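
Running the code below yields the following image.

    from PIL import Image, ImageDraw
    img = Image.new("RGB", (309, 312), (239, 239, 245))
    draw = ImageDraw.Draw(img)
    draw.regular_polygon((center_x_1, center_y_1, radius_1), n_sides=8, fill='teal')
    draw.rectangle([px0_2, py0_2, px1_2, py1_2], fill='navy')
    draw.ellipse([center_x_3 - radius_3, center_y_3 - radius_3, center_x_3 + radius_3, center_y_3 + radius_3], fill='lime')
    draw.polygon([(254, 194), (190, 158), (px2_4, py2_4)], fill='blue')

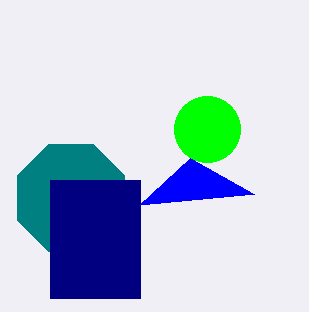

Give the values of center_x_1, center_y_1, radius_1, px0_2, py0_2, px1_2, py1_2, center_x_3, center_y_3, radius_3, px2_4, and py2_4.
center_x_1 = 71
center_y_1 = 198
radius_1 = 58
px0_2 = 50
py0_2 = 180
px1_2 = 140
py1_2 = 298
center_x_3 = 207
center_y_3 = 129
radius_3 = 33
px2_4 = 139
py2_4 = 205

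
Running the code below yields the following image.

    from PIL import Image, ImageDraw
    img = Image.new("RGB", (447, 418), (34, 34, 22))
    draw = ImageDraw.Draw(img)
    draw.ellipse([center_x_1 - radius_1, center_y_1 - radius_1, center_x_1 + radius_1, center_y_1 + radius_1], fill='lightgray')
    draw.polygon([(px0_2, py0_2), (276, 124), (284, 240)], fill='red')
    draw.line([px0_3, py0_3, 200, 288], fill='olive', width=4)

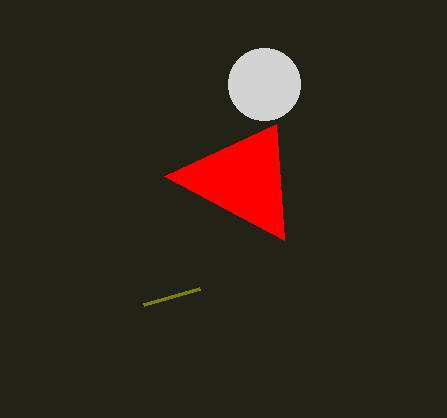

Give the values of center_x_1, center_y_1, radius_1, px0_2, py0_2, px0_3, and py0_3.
center_x_1 = 264, center_y_1 = 84, radius_1 = 36, px0_2 = 164, py0_2 = 176, px0_3 = 144, py0_3 = 304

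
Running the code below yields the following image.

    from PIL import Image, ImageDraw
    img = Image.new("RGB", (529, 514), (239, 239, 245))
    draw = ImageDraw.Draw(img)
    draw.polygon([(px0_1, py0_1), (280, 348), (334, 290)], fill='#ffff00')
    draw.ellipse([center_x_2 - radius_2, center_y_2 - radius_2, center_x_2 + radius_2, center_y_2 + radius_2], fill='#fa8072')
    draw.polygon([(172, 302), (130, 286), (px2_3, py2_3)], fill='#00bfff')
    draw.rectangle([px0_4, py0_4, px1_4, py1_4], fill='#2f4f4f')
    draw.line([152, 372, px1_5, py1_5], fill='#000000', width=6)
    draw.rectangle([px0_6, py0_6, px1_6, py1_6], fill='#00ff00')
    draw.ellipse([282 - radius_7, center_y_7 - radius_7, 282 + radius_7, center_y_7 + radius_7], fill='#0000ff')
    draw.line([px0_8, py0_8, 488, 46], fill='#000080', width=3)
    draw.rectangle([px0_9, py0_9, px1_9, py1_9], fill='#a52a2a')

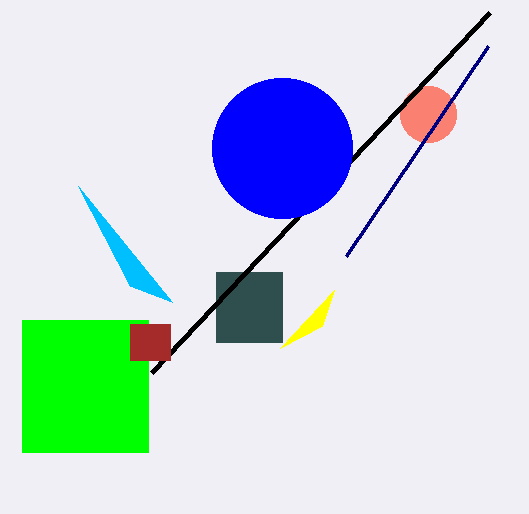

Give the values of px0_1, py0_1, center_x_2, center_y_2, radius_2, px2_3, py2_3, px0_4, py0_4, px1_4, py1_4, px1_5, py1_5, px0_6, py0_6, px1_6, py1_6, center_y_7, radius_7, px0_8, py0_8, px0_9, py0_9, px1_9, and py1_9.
px0_1 = 322, py0_1 = 326, center_x_2 = 428, center_y_2 = 114, radius_2 = 28, px2_3 = 78, py2_3 = 186, px0_4 = 216, py0_4 = 272, px1_4 = 282, py1_4 = 342, px1_5 = 490, py1_5 = 12, px0_6 = 22, py0_6 = 320, px1_6 = 148, py1_6 = 452, center_y_7 = 148, radius_7 = 70, px0_8 = 346, py0_8 = 256, px0_9 = 130, py0_9 = 324, px1_9 = 170, py1_9 = 360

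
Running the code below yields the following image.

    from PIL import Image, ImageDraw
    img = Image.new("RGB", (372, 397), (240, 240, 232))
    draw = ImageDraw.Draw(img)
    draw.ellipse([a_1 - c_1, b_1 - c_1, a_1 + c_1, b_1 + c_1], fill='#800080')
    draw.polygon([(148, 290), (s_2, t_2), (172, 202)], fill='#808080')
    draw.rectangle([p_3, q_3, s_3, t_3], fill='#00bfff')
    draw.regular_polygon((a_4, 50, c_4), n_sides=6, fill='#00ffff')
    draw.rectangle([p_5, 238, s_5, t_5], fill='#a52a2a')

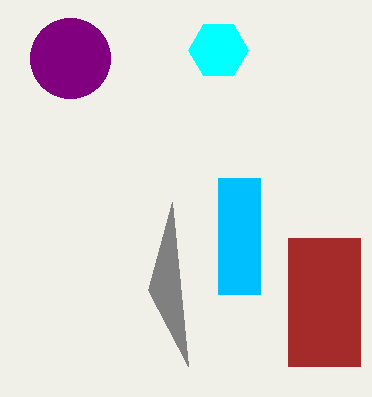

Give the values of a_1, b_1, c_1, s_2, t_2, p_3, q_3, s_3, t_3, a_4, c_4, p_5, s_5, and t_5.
a_1 = 70, b_1 = 58, c_1 = 40, s_2 = 188, t_2 = 366, p_3 = 218, q_3 = 178, s_3 = 260, t_3 = 294, a_4 = 218, c_4 = 30, p_5 = 288, s_5 = 360, t_5 = 366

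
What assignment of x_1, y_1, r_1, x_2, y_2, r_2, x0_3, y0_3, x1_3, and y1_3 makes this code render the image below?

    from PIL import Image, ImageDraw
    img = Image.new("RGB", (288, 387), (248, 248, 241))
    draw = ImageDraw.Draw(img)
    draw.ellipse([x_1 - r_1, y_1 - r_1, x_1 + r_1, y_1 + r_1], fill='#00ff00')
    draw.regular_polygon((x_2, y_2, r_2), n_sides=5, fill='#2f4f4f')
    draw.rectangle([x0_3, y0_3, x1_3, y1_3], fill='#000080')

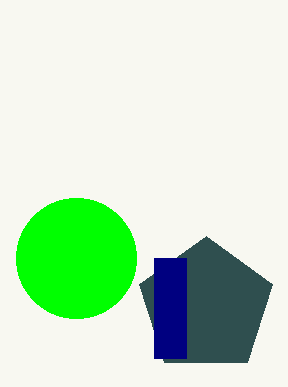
x_1 = 76; y_1 = 258; r_1 = 60; x_2 = 206; y_2 = 306; r_2 = 70; x0_3 = 154; y0_3 = 258; x1_3 = 186; y1_3 = 358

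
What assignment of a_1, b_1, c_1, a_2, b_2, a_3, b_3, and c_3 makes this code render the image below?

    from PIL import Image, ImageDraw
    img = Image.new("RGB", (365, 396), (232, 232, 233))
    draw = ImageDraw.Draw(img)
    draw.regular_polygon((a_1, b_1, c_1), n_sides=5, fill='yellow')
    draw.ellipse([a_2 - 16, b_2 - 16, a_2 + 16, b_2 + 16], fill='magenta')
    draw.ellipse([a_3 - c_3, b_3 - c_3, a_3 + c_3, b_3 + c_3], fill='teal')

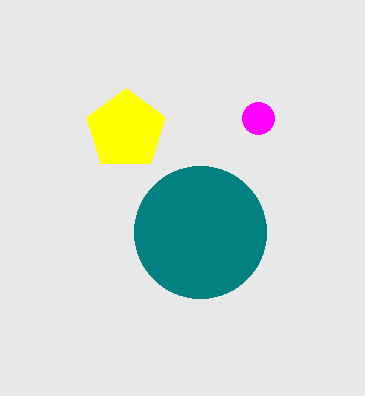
a_1 = 126; b_1 = 130; c_1 = 42; a_2 = 258; b_2 = 118; a_3 = 200; b_3 = 232; c_3 = 66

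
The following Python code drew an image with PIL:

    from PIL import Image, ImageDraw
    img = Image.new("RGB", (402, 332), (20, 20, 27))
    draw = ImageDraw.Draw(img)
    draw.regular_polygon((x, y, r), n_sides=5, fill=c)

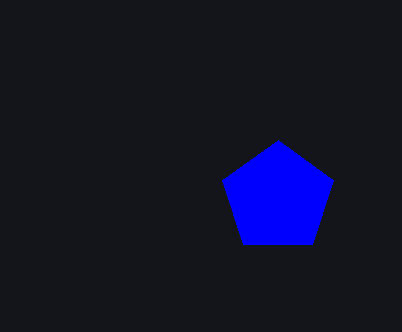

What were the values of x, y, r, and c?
x = 278
y = 198
r = 58
c = 'blue'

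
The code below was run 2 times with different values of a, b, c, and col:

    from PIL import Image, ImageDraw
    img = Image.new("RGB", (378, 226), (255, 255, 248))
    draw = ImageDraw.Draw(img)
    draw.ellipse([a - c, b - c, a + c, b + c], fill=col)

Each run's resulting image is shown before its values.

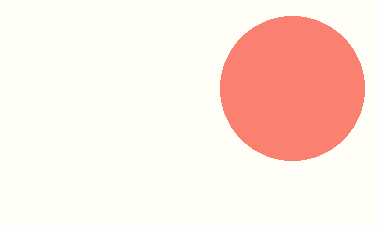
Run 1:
a = 292; b = 88; c = 72; col = 'salmon'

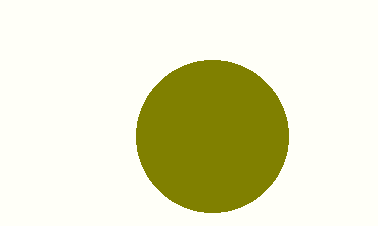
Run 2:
a = 212; b = 136; c = 76; col = 'olive'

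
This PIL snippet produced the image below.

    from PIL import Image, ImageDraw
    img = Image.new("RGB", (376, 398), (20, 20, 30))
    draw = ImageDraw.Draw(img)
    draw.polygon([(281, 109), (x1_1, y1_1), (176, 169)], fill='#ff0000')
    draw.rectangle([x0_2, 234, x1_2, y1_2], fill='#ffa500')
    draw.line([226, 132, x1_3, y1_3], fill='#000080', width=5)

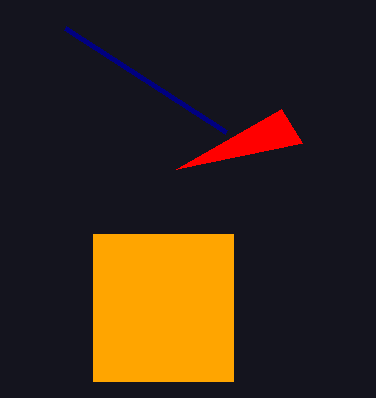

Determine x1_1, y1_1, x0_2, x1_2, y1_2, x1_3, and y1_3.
x1_1 = 302; y1_1 = 143; x0_2 = 93; x1_2 = 233; y1_2 = 381; x1_3 = 65; y1_3 = 28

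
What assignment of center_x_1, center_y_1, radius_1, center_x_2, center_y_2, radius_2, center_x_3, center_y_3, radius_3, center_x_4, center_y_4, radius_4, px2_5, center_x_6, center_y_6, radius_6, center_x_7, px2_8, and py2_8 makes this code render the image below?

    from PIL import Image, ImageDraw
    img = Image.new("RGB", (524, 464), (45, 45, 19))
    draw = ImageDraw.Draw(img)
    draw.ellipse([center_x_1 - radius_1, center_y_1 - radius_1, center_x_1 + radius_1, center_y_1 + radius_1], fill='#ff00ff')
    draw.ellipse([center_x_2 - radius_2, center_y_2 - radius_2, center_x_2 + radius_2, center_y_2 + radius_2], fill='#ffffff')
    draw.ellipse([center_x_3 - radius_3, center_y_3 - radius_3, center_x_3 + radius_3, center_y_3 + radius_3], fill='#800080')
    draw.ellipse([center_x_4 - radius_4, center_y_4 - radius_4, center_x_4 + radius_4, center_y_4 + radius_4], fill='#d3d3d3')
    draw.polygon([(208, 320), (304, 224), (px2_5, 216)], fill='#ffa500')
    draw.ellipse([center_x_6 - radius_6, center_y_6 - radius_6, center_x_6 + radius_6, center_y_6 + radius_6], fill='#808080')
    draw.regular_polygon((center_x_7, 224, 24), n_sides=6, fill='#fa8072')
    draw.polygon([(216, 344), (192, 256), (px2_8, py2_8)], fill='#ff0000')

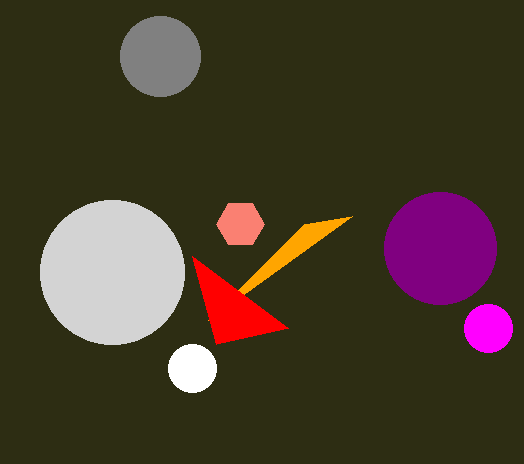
center_x_1 = 488, center_y_1 = 328, radius_1 = 24, center_x_2 = 192, center_y_2 = 368, radius_2 = 24, center_x_3 = 440, center_y_3 = 248, radius_3 = 56, center_x_4 = 112, center_y_4 = 272, radius_4 = 72, px2_5 = 352, center_x_6 = 160, center_y_6 = 56, radius_6 = 40, center_x_7 = 240, px2_8 = 288, py2_8 = 328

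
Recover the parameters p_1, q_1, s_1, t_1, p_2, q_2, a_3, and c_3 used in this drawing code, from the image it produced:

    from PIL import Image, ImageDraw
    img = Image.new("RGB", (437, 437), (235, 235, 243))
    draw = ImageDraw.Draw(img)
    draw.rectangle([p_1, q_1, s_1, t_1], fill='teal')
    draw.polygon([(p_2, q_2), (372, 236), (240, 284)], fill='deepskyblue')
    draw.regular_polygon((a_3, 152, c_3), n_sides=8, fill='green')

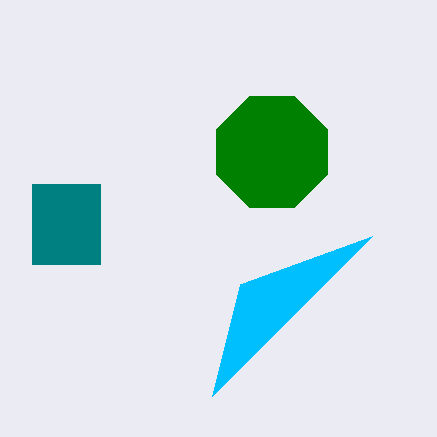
p_1 = 32, q_1 = 184, s_1 = 100, t_1 = 264, p_2 = 212, q_2 = 396, a_3 = 272, c_3 = 60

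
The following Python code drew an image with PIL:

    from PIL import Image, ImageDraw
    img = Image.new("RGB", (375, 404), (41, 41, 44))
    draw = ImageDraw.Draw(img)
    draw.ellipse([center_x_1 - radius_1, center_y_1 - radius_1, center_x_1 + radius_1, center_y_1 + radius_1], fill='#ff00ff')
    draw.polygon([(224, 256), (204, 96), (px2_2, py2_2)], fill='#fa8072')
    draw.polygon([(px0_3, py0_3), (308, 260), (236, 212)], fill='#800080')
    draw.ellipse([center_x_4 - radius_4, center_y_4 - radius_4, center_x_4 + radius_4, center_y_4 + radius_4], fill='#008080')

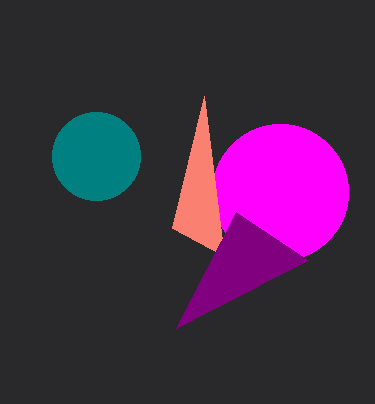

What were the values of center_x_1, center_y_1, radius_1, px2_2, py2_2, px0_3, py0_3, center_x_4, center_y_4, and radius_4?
center_x_1 = 280; center_y_1 = 192; radius_1 = 68; px2_2 = 172; py2_2 = 228; px0_3 = 176; py0_3 = 328; center_x_4 = 96; center_y_4 = 156; radius_4 = 44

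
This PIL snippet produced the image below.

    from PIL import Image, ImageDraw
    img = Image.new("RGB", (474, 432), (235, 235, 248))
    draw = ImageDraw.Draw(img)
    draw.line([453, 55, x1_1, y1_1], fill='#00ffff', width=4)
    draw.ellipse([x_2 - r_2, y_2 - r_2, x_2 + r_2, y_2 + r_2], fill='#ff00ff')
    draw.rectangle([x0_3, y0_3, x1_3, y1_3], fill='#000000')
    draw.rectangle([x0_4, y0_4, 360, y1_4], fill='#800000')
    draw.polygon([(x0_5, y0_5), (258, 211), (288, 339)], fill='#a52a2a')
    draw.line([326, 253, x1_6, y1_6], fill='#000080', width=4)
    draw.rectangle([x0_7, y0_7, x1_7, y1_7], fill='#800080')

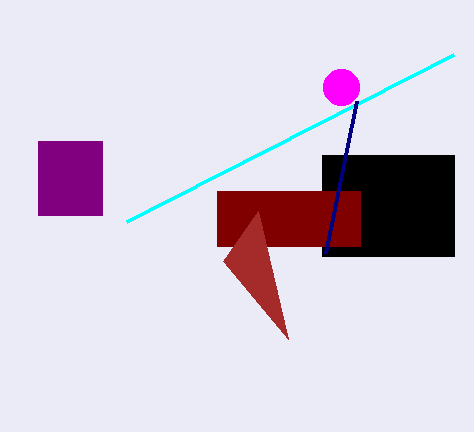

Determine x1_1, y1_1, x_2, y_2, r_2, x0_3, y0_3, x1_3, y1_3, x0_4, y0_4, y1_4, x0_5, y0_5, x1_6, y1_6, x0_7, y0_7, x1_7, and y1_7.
x1_1 = 126; y1_1 = 222; x_2 = 341; y_2 = 87; r_2 = 18; x0_3 = 322; y0_3 = 155; x1_3 = 454; y1_3 = 256; x0_4 = 217; y0_4 = 191; y1_4 = 246; x0_5 = 223; y0_5 = 261; x1_6 = 357; y1_6 = 101; x0_7 = 38; y0_7 = 141; x1_7 = 102; y1_7 = 215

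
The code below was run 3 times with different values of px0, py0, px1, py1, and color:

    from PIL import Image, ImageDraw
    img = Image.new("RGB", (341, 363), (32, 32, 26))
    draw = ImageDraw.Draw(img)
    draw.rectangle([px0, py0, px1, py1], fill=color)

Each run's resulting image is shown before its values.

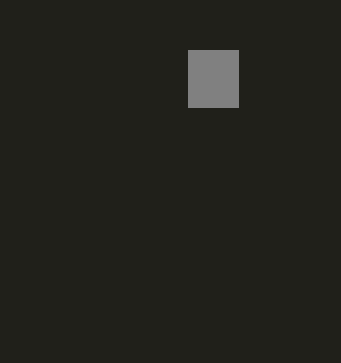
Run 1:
px0 = 188; py0 = 50; px1 = 238; py1 = 107; color = 'gray'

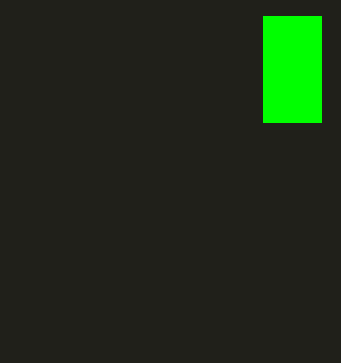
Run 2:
px0 = 263; py0 = 16; px1 = 321; py1 = 122; color = 'lime'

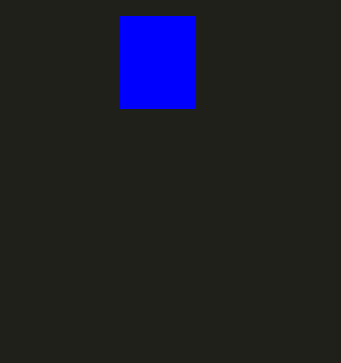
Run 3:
px0 = 120
py0 = 16
px1 = 195
py1 = 108
color = 'blue'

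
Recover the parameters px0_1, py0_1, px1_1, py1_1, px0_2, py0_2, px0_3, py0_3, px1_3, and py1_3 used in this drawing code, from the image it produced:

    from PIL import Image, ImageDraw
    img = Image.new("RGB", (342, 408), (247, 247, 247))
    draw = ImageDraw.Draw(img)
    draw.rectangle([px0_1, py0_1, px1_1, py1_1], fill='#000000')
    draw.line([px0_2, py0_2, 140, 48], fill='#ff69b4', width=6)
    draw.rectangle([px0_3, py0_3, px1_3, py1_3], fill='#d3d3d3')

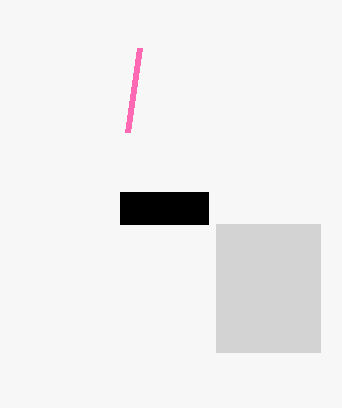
px0_1 = 120; py0_1 = 192; px1_1 = 208; py1_1 = 224; px0_2 = 128; py0_2 = 132; px0_3 = 216; py0_3 = 224; px1_3 = 320; py1_3 = 352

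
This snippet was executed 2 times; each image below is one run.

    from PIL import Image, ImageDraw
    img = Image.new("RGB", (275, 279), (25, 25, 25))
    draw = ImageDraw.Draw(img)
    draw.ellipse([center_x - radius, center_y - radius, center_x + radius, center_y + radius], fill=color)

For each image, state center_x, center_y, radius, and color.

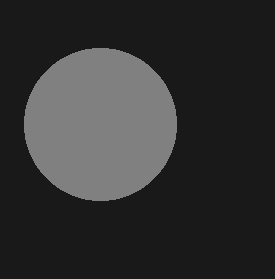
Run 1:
center_x = 100, center_y = 124, radius = 76, color = 'gray'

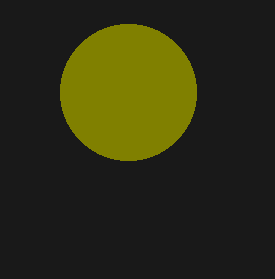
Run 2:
center_x = 128
center_y = 92
radius = 68
color = 'olive'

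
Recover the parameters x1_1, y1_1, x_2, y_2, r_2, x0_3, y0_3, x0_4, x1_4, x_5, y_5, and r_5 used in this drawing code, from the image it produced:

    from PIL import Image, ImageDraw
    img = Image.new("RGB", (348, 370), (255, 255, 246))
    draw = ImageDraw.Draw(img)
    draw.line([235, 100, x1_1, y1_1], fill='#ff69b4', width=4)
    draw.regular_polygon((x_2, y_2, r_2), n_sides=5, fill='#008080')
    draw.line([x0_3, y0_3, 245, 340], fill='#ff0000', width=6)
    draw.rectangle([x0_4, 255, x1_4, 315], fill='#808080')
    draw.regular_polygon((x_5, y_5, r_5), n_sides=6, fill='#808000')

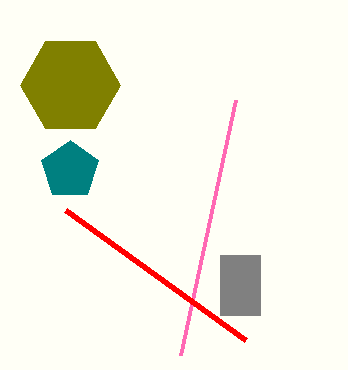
x1_1 = 180, y1_1 = 355, x_2 = 70, y_2 = 170, r_2 = 30, x0_3 = 65, y0_3 = 210, x0_4 = 220, x1_4 = 260, x_5 = 70, y_5 = 85, r_5 = 50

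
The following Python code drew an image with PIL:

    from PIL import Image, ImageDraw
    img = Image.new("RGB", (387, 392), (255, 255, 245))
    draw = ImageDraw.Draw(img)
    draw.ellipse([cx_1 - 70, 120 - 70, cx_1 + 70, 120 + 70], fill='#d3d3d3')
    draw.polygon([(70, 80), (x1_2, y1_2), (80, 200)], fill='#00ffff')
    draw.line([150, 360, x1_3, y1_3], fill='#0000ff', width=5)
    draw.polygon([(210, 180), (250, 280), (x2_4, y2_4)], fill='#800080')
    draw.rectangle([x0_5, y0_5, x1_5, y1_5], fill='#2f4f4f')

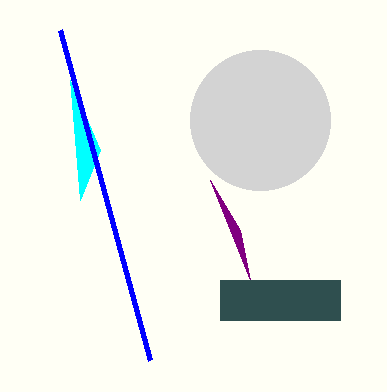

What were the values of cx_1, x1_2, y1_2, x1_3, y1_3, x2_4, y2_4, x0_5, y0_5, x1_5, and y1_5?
cx_1 = 260, x1_2 = 100, y1_2 = 150, x1_3 = 60, y1_3 = 30, x2_4 = 240, y2_4 = 230, x0_5 = 220, y0_5 = 280, x1_5 = 340, y1_5 = 320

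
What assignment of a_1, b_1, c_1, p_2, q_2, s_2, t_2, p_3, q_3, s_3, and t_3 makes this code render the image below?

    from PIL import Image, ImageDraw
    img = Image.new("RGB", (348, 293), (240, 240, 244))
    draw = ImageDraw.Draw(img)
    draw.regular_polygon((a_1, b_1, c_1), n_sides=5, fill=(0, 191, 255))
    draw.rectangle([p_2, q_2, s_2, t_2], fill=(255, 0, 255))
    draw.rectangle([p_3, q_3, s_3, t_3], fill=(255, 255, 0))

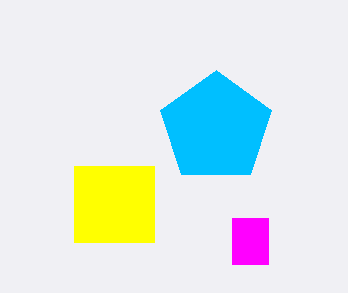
a_1 = 216; b_1 = 128; c_1 = 58; p_2 = 232; q_2 = 218; s_2 = 268; t_2 = 264; p_3 = 74; q_3 = 166; s_3 = 154; t_3 = 242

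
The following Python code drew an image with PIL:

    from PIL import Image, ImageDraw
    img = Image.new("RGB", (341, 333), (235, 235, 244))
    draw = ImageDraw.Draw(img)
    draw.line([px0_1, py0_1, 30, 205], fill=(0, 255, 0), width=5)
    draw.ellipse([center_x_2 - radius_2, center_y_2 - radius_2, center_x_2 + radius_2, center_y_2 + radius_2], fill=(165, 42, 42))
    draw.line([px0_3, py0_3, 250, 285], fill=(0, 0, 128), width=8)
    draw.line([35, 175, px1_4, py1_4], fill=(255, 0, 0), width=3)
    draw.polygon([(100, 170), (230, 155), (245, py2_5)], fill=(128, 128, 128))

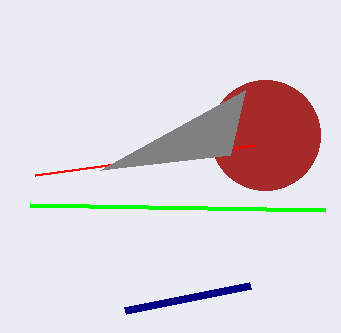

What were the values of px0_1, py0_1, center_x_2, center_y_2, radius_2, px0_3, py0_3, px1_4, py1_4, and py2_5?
px0_1 = 325; py0_1 = 210; center_x_2 = 265; center_y_2 = 135; radius_2 = 55; px0_3 = 125; py0_3 = 310; px1_4 = 255; py1_4 = 145; py2_5 = 90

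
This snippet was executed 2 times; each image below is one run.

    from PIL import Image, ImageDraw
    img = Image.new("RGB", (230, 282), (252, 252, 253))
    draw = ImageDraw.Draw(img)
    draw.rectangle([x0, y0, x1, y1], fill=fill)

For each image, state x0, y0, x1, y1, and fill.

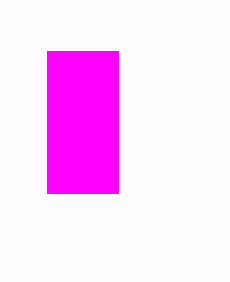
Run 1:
x0 = 47; y0 = 51; x1 = 118; y1 = 193; fill = 'magenta'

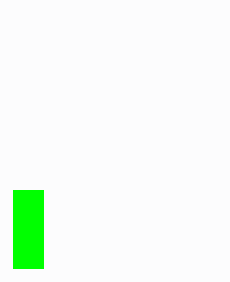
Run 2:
x0 = 13, y0 = 190, x1 = 43, y1 = 268, fill = 'lime'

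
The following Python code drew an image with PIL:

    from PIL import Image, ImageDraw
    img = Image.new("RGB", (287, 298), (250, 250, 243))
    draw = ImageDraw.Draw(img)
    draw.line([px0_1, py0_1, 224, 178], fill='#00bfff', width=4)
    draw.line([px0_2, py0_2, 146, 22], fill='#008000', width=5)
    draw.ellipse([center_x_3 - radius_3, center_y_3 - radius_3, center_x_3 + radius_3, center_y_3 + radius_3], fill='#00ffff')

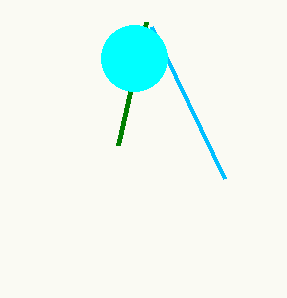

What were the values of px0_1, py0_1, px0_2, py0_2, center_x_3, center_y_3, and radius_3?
px0_1 = 151
py0_1 = 26
px0_2 = 118
py0_2 = 145
center_x_3 = 134
center_y_3 = 58
radius_3 = 33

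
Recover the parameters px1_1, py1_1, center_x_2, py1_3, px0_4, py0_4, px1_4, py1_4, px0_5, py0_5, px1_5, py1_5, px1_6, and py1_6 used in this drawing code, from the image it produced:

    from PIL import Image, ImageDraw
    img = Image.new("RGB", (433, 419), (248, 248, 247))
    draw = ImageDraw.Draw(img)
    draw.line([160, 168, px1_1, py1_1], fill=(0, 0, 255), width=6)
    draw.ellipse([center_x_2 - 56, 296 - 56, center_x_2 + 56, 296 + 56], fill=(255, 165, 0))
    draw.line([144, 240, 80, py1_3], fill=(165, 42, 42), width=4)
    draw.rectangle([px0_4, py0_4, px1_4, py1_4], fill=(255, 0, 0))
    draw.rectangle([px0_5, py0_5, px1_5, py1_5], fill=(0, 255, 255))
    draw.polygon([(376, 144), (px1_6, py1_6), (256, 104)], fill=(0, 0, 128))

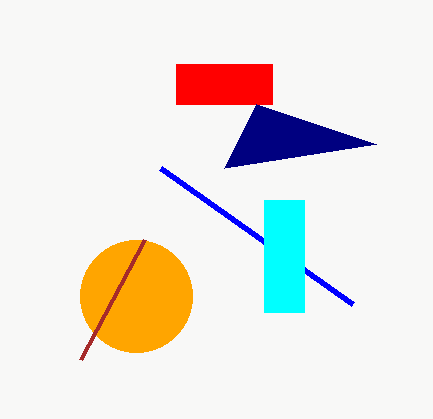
px1_1 = 352
py1_1 = 304
center_x_2 = 136
py1_3 = 360
px0_4 = 176
py0_4 = 64
px1_4 = 272
py1_4 = 104
px0_5 = 264
py0_5 = 200
px1_5 = 304
py1_5 = 312
px1_6 = 224
py1_6 = 168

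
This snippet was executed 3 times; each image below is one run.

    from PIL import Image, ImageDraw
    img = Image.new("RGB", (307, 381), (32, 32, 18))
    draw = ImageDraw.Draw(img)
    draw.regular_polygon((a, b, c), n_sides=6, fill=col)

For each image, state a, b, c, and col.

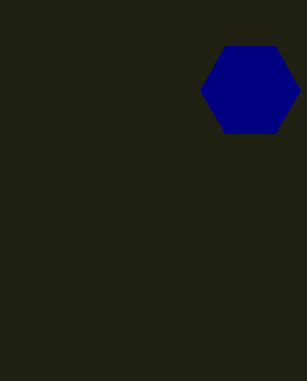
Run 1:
a = 250; b = 90; c = 50; col = 'navy'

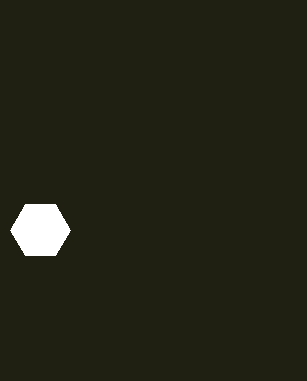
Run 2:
a = 40, b = 230, c = 30, col = 'white'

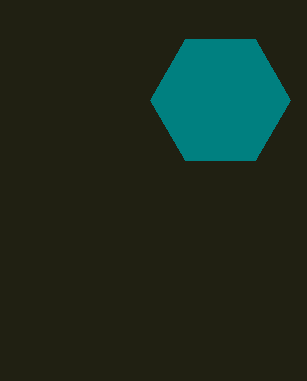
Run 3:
a = 220, b = 100, c = 70, col = 'teal'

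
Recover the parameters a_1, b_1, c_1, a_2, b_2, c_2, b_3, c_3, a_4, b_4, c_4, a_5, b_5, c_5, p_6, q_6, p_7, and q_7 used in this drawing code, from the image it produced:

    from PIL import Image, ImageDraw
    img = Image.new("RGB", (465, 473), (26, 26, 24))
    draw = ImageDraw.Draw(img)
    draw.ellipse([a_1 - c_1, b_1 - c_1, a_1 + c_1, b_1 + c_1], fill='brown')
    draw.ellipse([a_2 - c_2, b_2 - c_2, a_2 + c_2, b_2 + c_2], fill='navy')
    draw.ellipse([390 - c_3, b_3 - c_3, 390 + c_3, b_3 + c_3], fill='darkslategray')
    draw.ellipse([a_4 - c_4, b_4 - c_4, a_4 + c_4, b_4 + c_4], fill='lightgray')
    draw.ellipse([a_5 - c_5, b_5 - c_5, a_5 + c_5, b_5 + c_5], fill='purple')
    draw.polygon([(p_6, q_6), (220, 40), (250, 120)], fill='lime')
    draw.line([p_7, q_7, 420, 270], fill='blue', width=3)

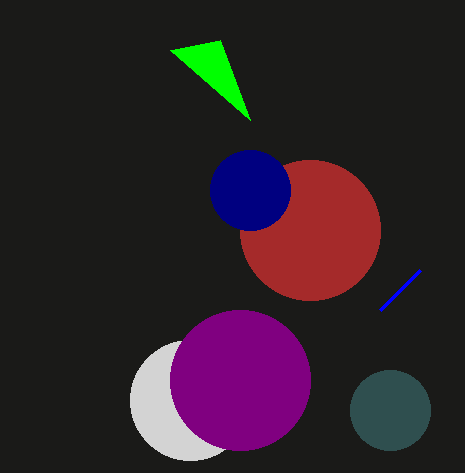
a_1 = 310; b_1 = 230; c_1 = 70; a_2 = 250; b_2 = 190; c_2 = 40; b_3 = 410; c_3 = 40; a_4 = 190; b_4 = 400; c_4 = 60; a_5 = 240; b_5 = 380; c_5 = 70; p_6 = 170; q_6 = 50; p_7 = 380; q_7 = 310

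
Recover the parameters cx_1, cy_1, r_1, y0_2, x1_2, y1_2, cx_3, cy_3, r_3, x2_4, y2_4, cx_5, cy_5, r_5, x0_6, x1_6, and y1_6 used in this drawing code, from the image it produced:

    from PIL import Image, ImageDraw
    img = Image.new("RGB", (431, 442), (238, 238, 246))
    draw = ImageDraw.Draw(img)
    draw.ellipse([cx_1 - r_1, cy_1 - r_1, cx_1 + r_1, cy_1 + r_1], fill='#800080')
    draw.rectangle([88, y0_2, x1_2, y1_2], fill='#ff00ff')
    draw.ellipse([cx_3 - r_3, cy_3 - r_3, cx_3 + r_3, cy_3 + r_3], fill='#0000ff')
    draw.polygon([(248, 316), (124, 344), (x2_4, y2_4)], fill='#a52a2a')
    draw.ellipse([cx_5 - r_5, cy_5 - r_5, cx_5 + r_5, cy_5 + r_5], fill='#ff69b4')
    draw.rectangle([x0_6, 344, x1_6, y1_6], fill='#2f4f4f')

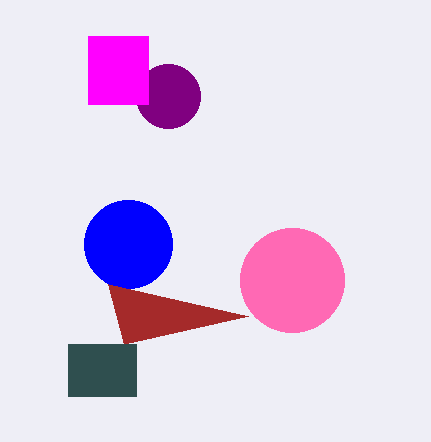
cx_1 = 168, cy_1 = 96, r_1 = 32, y0_2 = 36, x1_2 = 148, y1_2 = 104, cx_3 = 128, cy_3 = 244, r_3 = 44, x2_4 = 108, y2_4 = 284, cx_5 = 292, cy_5 = 280, r_5 = 52, x0_6 = 68, x1_6 = 136, y1_6 = 396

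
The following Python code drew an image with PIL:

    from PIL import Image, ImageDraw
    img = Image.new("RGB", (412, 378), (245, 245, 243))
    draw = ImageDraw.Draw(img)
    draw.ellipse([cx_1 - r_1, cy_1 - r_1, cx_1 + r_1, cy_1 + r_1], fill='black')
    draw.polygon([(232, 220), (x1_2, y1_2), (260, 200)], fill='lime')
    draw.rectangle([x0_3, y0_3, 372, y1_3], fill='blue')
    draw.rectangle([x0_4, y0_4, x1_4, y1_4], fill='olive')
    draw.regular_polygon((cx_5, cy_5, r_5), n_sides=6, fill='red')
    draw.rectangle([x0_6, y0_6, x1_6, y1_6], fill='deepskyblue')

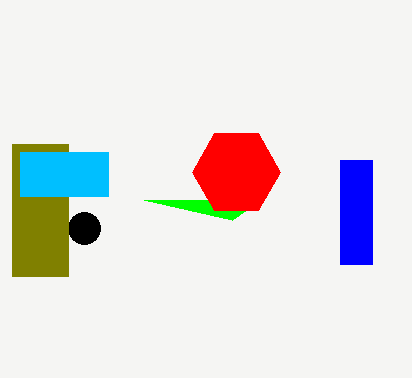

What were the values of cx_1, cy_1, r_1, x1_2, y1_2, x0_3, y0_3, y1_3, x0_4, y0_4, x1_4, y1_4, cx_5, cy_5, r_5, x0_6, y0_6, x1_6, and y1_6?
cx_1 = 84
cy_1 = 228
r_1 = 16
x1_2 = 144
y1_2 = 200
x0_3 = 340
y0_3 = 160
y1_3 = 264
x0_4 = 12
y0_4 = 144
x1_4 = 68
y1_4 = 276
cx_5 = 236
cy_5 = 172
r_5 = 44
x0_6 = 20
y0_6 = 152
x1_6 = 108
y1_6 = 196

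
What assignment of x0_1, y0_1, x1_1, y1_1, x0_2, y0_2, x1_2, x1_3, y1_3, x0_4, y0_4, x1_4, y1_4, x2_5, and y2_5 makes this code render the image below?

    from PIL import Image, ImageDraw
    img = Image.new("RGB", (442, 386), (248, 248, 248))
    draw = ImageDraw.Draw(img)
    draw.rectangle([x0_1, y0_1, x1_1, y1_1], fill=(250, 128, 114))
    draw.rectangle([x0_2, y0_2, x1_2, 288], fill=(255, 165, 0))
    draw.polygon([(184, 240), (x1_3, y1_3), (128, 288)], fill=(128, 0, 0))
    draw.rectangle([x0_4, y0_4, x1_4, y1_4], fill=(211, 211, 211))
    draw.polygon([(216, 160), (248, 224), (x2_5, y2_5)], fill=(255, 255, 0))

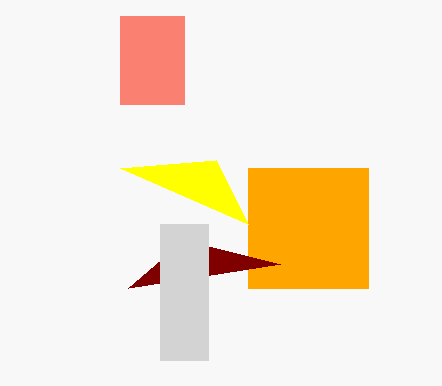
x0_1 = 120
y0_1 = 16
x1_1 = 184
y1_1 = 104
x0_2 = 248
y0_2 = 168
x1_2 = 368
x1_3 = 280
y1_3 = 264
x0_4 = 160
y0_4 = 224
x1_4 = 208
y1_4 = 360
x2_5 = 120
y2_5 = 168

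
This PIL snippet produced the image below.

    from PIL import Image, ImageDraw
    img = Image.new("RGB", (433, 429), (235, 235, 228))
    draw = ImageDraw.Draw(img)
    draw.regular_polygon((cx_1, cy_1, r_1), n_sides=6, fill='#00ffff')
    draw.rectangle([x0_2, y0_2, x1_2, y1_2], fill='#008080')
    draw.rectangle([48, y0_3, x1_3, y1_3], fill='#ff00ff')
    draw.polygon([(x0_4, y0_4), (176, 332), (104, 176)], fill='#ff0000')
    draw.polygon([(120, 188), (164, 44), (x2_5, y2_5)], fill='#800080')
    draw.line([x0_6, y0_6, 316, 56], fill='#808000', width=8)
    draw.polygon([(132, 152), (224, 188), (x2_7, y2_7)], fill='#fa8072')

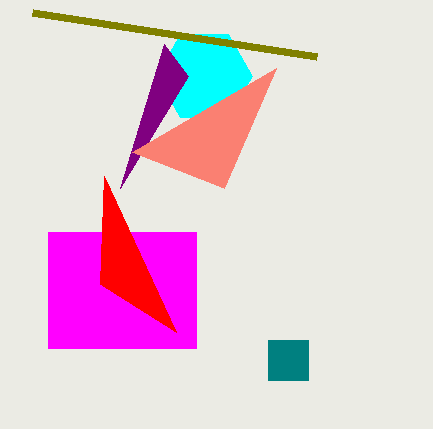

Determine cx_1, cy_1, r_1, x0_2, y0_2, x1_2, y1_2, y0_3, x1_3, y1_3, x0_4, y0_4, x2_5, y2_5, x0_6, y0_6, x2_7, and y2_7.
cx_1 = 204; cy_1 = 76; r_1 = 48; x0_2 = 268; y0_2 = 340; x1_2 = 308; y1_2 = 380; y0_3 = 232; x1_3 = 196; y1_3 = 348; x0_4 = 100; y0_4 = 284; x2_5 = 188; y2_5 = 76; x0_6 = 32; y0_6 = 12; x2_7 = 276; y2_7 = 68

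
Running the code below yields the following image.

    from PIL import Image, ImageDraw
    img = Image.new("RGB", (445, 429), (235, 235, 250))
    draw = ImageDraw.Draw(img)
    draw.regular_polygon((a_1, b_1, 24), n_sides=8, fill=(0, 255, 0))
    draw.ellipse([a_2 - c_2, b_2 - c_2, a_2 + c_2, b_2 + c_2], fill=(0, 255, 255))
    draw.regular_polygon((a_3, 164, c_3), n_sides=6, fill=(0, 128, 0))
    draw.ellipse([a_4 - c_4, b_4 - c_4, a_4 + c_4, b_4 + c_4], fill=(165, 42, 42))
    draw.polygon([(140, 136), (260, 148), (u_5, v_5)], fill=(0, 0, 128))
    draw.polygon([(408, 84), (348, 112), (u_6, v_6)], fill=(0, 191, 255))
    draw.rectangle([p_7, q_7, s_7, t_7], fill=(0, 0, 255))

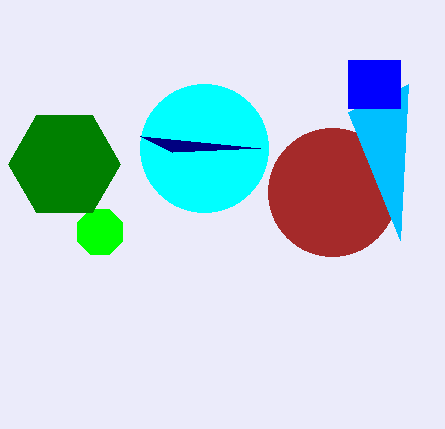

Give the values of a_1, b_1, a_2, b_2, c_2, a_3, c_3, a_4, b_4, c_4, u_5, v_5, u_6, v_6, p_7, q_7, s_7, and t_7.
a_1 = 100
b_1 = 232
a_2 = 204
b_2 = 148
c_2 = 64
a_3 = 64
c_3 = 56
a_4 = 332
b_4 = 192
c_4 = 64
u_5 = 172
v_5 = 152
u_6 = 400
v_6 = 240
p_7 = 348
q_7 = 60
s_7 = 400
t_7 = 108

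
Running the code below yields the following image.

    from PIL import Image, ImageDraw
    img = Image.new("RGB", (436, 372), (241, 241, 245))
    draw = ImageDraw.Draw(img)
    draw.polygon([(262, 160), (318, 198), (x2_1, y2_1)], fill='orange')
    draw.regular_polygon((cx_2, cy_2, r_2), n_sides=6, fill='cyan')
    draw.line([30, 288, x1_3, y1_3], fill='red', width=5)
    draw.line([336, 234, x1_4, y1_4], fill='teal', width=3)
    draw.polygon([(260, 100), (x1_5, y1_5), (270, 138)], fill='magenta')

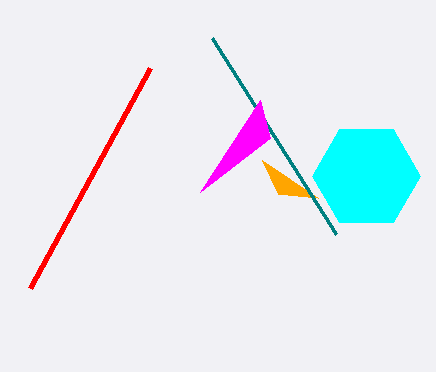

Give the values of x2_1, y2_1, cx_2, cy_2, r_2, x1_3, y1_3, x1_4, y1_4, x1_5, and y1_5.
x2_1 = 278
y2_1 = 194
cx_2 = 366
cy_2 = 176
r_2 = 54
x1_3 = 150
y1_3 = 68
x1_4 = 212
y1_4 = 38
x1_5 = 200
y1_5 = 192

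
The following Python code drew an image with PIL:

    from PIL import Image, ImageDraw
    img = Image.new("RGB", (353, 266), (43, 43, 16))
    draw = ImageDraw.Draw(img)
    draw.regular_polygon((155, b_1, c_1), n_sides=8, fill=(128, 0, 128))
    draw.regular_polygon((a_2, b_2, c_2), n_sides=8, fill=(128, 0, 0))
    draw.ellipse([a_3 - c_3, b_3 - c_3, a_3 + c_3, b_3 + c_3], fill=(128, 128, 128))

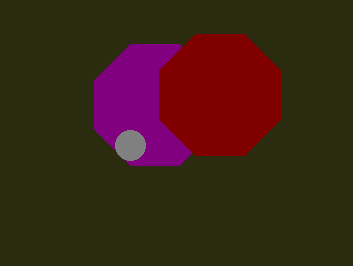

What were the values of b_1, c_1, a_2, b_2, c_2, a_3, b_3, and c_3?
b_1 = 105
c_1 = 65
a_2 = 220
b_2 = 95
c_2 = 65
a_3 = 130
b_3 = 145
c_3 = 15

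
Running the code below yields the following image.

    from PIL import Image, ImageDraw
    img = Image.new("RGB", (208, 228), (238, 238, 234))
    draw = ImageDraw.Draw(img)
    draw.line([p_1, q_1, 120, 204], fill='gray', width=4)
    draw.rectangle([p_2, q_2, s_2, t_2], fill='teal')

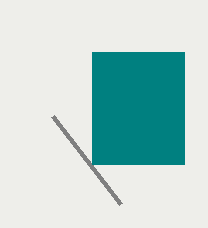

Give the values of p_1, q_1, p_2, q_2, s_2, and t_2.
p_1 = 52; q_1 = 116; p_2 = 92; q_2 = 52; s_2 = 184; t_2 = 164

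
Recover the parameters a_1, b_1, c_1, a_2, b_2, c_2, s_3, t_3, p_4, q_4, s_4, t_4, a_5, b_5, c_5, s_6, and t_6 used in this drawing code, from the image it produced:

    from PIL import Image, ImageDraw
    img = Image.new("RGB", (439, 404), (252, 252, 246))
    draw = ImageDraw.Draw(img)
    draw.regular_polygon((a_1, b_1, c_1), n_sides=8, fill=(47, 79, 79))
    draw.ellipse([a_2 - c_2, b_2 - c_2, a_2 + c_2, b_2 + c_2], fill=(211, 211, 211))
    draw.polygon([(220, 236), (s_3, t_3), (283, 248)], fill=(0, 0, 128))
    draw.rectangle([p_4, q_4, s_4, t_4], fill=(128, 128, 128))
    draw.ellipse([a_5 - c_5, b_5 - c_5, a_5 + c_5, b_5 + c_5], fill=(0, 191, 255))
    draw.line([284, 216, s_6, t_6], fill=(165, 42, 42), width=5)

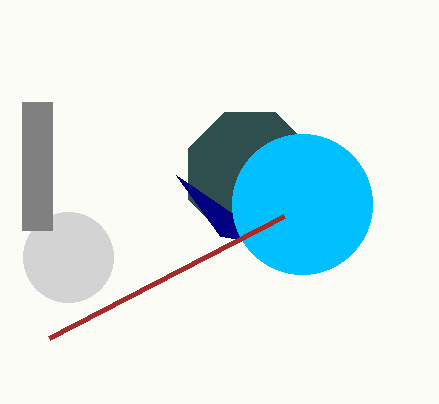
a_1 = 250; b_1 = 174; c_1 = 67; a_2 = 68; b_2 = 257; c_2 = 45; s_3 = 176; t_3 = 175; p_4 = 22; q_4 = 102; s_4 = 52; t_4 = 230; a_5 = 302; b_5 = 204; c_5 = 70; s_6 = 49; t_6 = 338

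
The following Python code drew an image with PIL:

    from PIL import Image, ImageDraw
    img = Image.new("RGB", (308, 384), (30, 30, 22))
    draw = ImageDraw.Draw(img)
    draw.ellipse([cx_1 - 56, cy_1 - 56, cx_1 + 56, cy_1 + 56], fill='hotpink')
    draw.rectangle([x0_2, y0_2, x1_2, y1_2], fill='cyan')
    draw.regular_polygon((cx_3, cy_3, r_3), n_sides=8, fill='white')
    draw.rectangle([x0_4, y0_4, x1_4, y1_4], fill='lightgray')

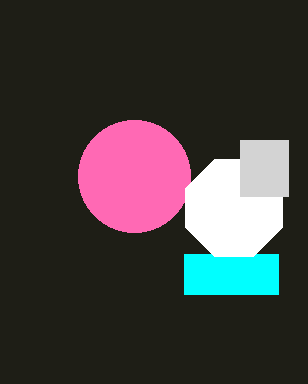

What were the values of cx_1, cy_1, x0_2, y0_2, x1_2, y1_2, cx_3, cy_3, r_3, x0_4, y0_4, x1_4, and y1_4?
cx_1 = 134
cy_1 = 176
x0_2 = 184
y0_2 = 254
x1_2 = 278
y1_2 = 294
cx_3 = 234
cy_3 = 208
r_3 = 52
x0_4 = 240
y0_4 = 140
x1_4 = 288
y1_4 = 196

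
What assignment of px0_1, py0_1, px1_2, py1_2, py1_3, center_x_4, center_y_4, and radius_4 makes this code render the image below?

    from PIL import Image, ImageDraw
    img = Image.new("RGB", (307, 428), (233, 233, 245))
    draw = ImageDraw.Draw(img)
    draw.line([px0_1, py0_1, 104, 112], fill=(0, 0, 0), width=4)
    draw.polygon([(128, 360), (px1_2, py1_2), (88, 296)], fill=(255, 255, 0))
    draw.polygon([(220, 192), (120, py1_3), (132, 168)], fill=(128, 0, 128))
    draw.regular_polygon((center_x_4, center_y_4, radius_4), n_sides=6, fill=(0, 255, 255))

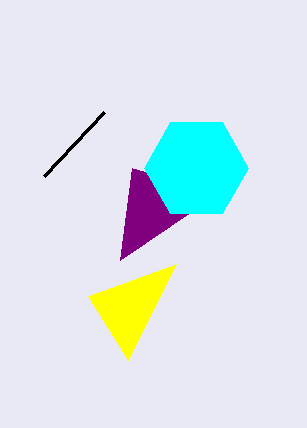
px0_1 = 44; py0_1 = 176; px1_2 = 176; py1_2 = 264; py1_3 = 260; center_x_4 = 196; center_y_4 = 168; radius_4 = 52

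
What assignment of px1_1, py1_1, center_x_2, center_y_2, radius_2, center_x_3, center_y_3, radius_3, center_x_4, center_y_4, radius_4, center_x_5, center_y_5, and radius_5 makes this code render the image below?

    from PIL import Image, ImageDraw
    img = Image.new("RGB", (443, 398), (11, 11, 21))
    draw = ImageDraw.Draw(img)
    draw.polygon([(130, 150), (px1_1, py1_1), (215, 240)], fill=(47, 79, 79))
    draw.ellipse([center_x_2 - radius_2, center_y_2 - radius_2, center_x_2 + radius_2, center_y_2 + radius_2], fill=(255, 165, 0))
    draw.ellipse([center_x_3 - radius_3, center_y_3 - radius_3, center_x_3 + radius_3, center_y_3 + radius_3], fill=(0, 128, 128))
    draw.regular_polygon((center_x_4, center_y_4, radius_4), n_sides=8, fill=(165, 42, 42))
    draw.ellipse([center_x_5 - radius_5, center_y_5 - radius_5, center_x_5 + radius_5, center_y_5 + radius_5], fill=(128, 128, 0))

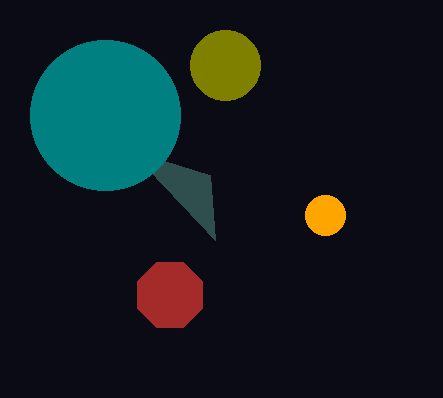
px1_1 = 210
py1_1 = 175
center_x_2 = 325
center_y_2 = 215
radius_2 = 20
center_x_3 = 105
center_y_3 = 115
radius_3 = 75
center_x_4 = 170
center_y_4 = 295
radius_4 = 35
center_x_5 = 225
center_y_5 = 65
radius_5 = 35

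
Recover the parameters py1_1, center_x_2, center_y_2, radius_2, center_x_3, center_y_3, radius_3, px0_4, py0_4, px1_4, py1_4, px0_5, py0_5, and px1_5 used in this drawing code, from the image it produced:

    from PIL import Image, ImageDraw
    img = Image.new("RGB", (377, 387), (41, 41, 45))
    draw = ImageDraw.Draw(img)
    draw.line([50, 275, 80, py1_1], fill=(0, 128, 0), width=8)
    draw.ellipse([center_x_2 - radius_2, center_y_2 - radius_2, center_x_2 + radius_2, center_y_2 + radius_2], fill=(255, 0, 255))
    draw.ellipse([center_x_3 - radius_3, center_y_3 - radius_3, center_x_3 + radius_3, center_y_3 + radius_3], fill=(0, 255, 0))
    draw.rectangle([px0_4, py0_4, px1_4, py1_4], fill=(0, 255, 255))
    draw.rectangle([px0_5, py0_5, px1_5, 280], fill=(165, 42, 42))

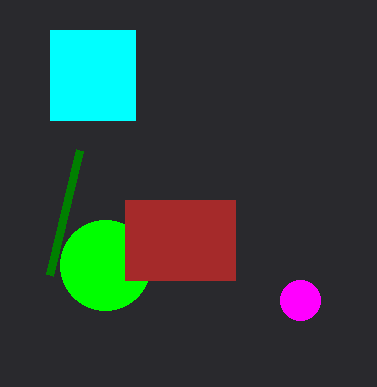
py1_1 = 150, center_x_2 = 300, center_y_2 = 300, radius_2 = 20, center_x_3 = 105, center_y_3 = 265, radius_3 = 45, px0_4 = 50, py0_4 = 30, px1_4 = 135, py1_4 = 120, px0_5 = 125, py0_5 = 200, px1_5 = 235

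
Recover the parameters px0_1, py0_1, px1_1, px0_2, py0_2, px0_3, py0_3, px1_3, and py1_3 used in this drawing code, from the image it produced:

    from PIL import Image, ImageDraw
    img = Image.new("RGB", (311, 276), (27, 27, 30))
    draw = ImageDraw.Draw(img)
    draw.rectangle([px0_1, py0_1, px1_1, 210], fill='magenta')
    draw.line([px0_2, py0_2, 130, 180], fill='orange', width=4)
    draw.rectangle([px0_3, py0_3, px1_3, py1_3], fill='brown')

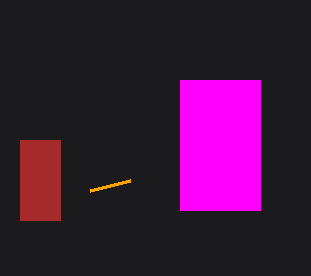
px0_1 = 180, py0_1 = 80, px1_1 = 260, px0_2 = 90, py0_2 = 190, px0_3 = 20, py0_3 = 140, px1_3 = 60, py1_3 = 220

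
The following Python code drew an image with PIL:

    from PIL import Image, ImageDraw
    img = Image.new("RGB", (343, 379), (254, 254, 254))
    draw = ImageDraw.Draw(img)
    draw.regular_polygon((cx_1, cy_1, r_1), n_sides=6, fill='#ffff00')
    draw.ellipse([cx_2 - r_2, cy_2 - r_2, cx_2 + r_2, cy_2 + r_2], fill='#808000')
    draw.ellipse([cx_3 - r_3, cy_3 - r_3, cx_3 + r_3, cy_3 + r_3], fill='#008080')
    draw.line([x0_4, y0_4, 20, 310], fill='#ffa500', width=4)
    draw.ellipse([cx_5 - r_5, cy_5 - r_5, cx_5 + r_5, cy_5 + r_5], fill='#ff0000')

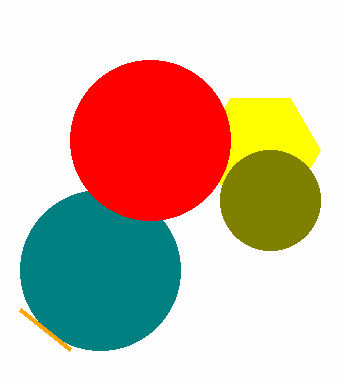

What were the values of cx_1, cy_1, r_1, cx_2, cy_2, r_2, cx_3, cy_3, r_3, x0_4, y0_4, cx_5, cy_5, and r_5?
cx_1 = 260, cy_1 = 150, r_1 = 60, cx_2 = 270, cy_2 = 200, r_2 = 50, cx_3 = 100, cy_3 = 270, r_3 = 80, x0_4 = 70, y0_4 = 350, cx_5 = 150, cy_5 = 140, r_5 = 80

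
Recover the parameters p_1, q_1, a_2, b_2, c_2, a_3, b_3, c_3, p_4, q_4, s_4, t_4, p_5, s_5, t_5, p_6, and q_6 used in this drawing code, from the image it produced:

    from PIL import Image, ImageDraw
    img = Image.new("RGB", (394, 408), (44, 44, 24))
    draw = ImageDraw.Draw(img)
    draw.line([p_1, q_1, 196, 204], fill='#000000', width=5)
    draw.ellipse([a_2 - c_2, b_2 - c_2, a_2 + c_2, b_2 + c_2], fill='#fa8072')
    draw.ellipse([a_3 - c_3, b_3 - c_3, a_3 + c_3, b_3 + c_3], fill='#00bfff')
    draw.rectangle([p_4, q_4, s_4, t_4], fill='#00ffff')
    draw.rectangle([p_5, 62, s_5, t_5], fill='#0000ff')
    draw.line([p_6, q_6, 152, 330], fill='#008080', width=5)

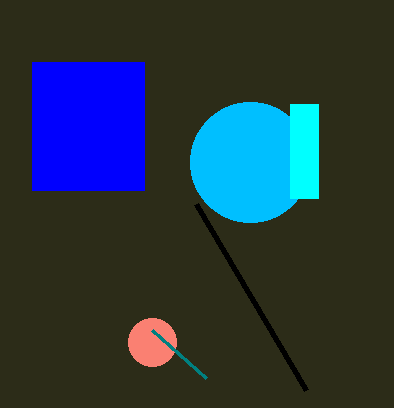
p_1 = 306; q_1 = 390; a_2 = 152; b_2 = 342; c_2 = 24; a_3 = 250; b_3 = 162; c_3 = 60; p_4 = 290; q_4 = 104; s_4 = 318; t_4 = 198; p_5 = 32; s_5 = 144; t_5 = 190; p_6 = 206; q_6 = 378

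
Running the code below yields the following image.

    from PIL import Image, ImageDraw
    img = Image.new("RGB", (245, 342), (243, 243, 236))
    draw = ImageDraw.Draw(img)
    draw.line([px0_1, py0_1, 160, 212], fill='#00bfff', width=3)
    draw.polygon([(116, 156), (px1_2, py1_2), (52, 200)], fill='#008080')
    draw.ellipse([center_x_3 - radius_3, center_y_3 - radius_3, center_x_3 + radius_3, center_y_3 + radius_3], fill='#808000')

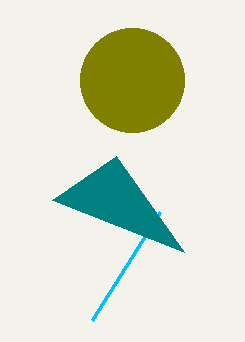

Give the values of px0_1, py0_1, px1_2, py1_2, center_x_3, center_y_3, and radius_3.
px0_1 = 92; py0_1 = 320; px1_2 = 184; py1_2 = 252; center_x_3 = 132; center_y_3 = 80; radius_3 = 52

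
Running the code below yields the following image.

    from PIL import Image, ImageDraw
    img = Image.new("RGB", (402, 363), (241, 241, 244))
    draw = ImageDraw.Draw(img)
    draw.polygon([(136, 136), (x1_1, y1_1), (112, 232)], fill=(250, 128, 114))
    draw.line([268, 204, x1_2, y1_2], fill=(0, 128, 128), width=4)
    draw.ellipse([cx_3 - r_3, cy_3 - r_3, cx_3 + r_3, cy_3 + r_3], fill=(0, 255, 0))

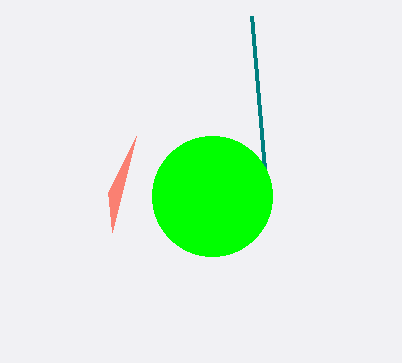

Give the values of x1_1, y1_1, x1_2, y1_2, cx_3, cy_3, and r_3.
x1_1 = 108
y1_1 = 192
x1_2 = 252
y1_2 = 16
cx_3 = 212
cy_3 = 196
r_3 = 60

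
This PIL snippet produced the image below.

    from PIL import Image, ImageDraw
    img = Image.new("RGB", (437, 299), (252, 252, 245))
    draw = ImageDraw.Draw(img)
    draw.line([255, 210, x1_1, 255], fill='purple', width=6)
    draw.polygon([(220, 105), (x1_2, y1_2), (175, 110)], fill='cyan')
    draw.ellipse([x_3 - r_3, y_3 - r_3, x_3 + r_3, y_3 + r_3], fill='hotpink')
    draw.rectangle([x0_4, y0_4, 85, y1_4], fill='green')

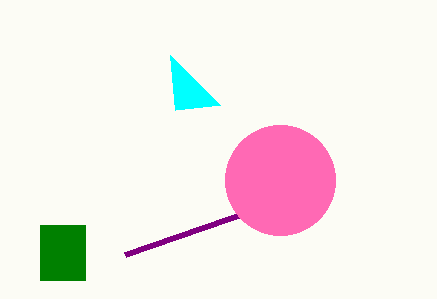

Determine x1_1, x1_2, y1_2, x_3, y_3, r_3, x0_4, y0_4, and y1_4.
x1_1 = 125, x1_2 = 170, y1_2 = 55, x_3 = 280, y_3 = 180, r_3 = 55, x0_4 = 40, y0_4 = 225, y1_4 = 280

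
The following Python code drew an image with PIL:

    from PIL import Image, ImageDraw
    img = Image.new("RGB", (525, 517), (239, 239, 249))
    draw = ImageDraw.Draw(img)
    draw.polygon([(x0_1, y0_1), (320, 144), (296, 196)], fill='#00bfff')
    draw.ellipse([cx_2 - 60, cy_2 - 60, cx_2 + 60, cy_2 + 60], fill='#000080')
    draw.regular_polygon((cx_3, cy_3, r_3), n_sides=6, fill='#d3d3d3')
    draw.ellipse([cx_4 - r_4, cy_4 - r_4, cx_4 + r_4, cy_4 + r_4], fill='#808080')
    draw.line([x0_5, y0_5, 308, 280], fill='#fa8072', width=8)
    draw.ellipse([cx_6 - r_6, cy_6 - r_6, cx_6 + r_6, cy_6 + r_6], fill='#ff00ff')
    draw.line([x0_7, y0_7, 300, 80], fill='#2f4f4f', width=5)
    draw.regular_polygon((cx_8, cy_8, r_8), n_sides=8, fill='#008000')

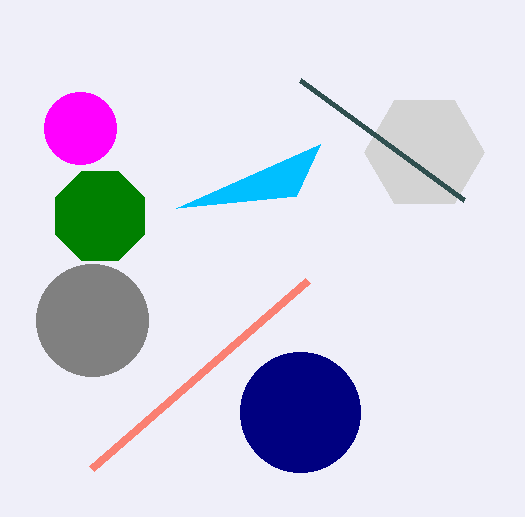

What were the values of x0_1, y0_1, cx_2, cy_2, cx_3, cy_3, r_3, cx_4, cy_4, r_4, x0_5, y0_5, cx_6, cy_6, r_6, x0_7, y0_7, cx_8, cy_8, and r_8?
x0_1 = 176, y0_1 = 208, cx_2 = 300, cy_2 = 412, cx_3 = 424, cy_3 = 152, r_3 = 60, cx_4 = 92, cy_4 = 320, r_4 = 56, x0_5 = 92, y0_5 = 468, cx_6 = 80, cy_6 = 128, r_6 = 36, x0_7 = 464, y0_7 = 200, cx_8 = 100, cy_8 = 216, r_8 = 48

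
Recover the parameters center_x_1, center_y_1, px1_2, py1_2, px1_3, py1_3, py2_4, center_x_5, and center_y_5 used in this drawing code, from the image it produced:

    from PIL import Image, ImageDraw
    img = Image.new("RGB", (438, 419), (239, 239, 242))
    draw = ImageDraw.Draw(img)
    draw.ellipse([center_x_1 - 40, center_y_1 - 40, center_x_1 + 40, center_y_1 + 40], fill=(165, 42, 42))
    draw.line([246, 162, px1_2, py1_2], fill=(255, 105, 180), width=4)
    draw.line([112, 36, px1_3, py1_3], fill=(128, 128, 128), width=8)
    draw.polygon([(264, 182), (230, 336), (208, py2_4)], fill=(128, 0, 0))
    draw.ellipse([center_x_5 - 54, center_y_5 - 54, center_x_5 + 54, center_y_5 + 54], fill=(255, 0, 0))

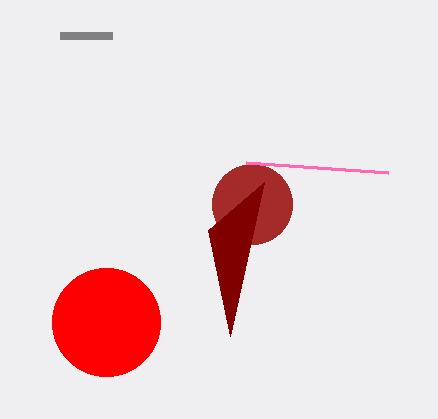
center_x_1 = 252; center_y_1 = 204; px1_2 = 388; py1_2 = 172; px1_3 = 60; py1_3 = 36; py2_4 = 230; center_x_5 = 106; center_y_5 = 322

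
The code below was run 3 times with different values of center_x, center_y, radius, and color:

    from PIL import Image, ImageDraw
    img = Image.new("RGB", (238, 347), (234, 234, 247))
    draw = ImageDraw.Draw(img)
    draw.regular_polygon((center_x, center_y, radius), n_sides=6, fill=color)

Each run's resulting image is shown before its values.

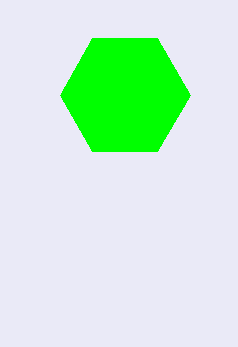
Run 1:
center_x = 125; center_y = 95; radius = 65; color = 'lime'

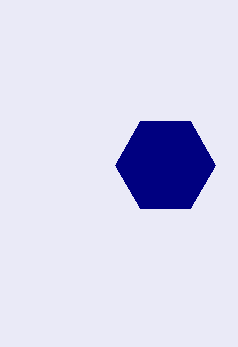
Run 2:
center_x = 165; center_y = 165; radius = 50; color = 'navy'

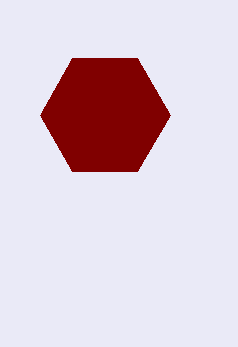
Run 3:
center_x = 105
center_y = 115
radius = 65
color = 'maroon'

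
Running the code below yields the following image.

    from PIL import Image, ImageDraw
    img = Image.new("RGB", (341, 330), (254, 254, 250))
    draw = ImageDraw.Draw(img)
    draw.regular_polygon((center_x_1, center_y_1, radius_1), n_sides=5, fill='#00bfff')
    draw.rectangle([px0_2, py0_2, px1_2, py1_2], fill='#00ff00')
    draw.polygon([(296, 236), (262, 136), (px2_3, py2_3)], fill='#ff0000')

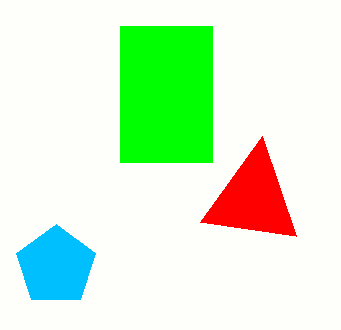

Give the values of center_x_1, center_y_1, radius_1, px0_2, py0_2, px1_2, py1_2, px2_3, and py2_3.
center_x_1 = 56
center_y_1 = 266
radius_1 = 42
px0_2 = 120
py0_2 = 26
px1_2 = 212
py1_2 = 162
px2_3 = 200
py2_3 = 222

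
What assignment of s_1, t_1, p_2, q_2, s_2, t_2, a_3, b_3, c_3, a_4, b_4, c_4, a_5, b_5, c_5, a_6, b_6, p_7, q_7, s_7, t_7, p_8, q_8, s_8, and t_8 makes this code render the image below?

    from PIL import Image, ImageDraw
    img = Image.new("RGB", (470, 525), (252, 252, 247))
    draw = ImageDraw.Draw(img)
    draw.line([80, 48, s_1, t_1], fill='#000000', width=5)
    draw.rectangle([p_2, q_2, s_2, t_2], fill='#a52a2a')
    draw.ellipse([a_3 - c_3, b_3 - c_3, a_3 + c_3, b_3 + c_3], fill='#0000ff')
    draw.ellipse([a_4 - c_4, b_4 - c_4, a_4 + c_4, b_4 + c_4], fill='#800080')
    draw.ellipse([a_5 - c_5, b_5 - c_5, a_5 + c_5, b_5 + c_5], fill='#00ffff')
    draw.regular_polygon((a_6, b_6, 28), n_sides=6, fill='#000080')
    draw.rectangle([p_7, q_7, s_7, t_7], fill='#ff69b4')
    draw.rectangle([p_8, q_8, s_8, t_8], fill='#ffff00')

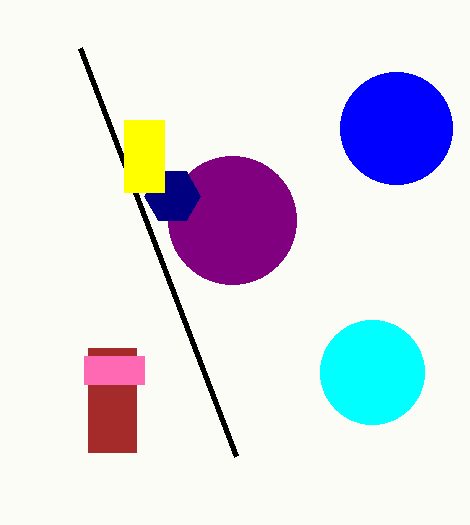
s_1 = 236, t_1 = 456, p_2 = 88, q_2 = 348, s_2 = 136, t_2 = 452, a_3 = 396, b_3 = 128, c_3 = 56, a_4 = 232, b_4 = 220, c_4 = 64, a_5 = 372, b_5 = 372, c_5 = 52, a_6 = 172, b_6 = 196, p_7 = 84, q_7 = 356, s_7 = 144, t_7 = 384, p_8 = 124, q_8 = 120, s_8 = 164, t_8 = 192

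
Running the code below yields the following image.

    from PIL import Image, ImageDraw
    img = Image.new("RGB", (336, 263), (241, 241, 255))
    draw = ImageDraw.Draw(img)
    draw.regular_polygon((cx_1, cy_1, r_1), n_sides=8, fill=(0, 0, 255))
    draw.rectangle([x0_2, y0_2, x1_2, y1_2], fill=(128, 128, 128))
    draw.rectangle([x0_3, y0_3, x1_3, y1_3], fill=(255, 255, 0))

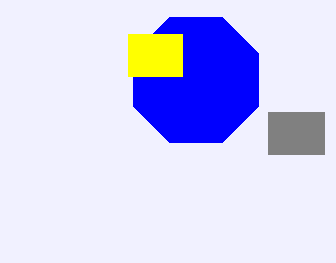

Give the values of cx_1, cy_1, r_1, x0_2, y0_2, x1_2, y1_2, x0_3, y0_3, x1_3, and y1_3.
cx_1 = 196, cy_1 = 80, r_1 = 68, x0_2 = 268, y0_2 = 112, x1_2 = 324, y1_2 = 154, x0_3 = 128, y0_3 = 34, x1_3 = 182, y1_3 = 76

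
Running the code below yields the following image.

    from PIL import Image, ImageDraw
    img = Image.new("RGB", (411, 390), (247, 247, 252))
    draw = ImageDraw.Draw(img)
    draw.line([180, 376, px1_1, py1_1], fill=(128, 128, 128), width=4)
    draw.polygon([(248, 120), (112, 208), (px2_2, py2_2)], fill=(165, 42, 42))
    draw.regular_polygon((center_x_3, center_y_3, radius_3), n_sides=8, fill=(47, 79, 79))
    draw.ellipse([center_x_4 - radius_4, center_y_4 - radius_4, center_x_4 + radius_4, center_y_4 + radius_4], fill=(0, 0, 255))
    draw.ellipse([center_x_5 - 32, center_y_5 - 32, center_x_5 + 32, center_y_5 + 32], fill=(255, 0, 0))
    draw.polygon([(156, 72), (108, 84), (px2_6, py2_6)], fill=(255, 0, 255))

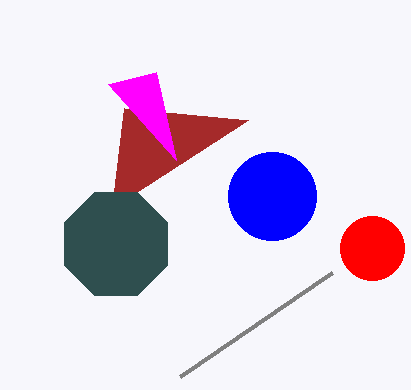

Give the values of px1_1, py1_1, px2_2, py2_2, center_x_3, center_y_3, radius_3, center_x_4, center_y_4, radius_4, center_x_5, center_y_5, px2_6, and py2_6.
px1_1 = 332; py1_1 = 272; px2_2 = 124; py2_2 = 108; center_x_3 = 116; center_y_3 = 244; radius_3 = 56; center_x_4 = 272; center_y_4 = 196; radius_4 = 44; center_x_5 = 372; center_y_5 = 248; px2_6 = 176; py2_6 = 160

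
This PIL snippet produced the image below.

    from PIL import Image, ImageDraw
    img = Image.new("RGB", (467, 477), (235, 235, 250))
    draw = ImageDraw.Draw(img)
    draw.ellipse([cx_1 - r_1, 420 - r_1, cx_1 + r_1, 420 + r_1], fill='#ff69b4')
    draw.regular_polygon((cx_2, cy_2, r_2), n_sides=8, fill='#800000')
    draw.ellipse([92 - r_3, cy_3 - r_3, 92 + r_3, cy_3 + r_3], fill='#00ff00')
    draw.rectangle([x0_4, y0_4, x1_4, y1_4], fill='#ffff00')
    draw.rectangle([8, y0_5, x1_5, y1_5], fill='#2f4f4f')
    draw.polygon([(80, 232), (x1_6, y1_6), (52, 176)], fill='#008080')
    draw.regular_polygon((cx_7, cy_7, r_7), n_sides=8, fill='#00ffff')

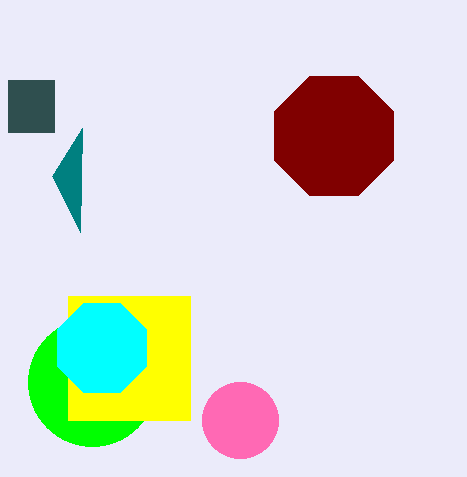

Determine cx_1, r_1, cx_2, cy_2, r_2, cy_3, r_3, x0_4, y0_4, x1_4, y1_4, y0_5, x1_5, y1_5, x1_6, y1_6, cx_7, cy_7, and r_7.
cx_1 = 240, r_1 = 38, cx_2 = 334, cy_2 = 136, r_2 = 64, cy_3 = 382, r_3 = 64, x0_4 = 68, y0_4 = 296, x1_4 = 190, y1_4 = 420, y0_5 = 80, x1_5 = 54, y1_5 = 132, x1_6 = 82, y1_6 = 128, cx_7 = 102, cy_7 = 348, r_7 = 48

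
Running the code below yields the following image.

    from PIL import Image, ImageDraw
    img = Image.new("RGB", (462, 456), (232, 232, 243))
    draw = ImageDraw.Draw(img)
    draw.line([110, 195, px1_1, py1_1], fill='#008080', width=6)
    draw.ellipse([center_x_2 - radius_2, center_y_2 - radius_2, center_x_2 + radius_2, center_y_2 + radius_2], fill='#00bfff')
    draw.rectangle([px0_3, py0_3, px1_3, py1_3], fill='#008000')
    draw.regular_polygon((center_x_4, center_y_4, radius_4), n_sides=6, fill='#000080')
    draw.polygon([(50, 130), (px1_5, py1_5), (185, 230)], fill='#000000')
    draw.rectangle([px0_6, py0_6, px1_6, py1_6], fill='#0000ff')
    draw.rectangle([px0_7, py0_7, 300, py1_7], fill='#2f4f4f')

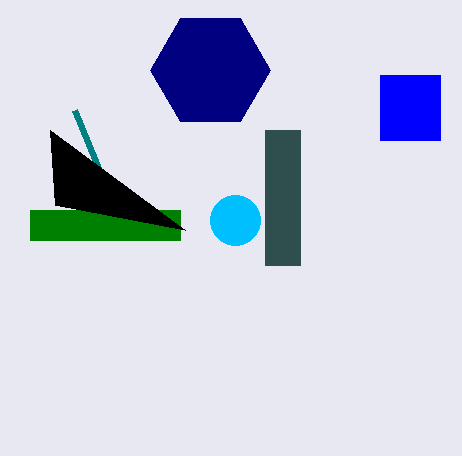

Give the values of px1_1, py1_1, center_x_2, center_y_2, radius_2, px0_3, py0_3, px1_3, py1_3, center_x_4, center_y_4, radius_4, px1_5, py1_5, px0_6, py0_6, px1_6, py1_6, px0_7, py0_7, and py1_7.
px1_1 = 75
py1_1 = 110
center_x_2 = 235
center_y_2 = 220
radius_2 = 25
px0_3 = 30
py0_3 = 210
px1_3 = 180
py1_3 = 240
center_x_4 = 210
center_y_4 = 70
radius_4 = 60
px1_5 = 55
py1_5 = 205
px0_6 = 380
py0_6 = 75
px1_6 = 440
py1_6 = 140
px0_7 = 265
py0_7 = 130
py1_7 = 265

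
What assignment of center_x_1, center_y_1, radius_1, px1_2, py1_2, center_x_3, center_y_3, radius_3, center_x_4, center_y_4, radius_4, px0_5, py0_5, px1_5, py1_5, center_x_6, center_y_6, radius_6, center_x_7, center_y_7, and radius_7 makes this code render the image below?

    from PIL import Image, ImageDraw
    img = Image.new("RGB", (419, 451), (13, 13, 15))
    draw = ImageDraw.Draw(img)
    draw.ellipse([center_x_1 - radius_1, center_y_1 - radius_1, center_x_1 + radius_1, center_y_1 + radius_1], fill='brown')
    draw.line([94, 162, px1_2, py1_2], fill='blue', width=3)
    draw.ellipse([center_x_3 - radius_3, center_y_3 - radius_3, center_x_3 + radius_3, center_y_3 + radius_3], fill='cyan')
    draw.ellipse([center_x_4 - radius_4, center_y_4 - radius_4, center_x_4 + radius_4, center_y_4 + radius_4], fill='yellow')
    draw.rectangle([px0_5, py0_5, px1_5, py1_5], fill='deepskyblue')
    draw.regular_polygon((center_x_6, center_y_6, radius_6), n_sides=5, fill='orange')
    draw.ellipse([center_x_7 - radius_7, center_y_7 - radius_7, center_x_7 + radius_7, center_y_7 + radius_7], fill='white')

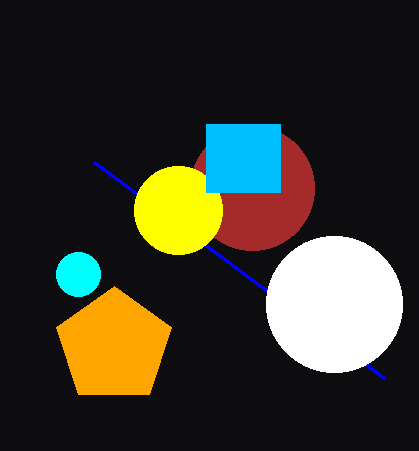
center_x_1 = 252; center_y_1 = 188; radius_1 = 62; px1_2 = 384; py1_2 = 378; center_x_3 = 78; center_y_3 = 274; radius_3 = 22; center_x_4 = 178; center_y_4 = 210; radius_4 = 44; px0_5 = 206; py0_5 = 124; px1_5 = 280; py1_5 = 192; center_x_6 = 114; center_y_6 = 346; radius_6 = 60; center_x_7 = 334; center_y_7 = 304; radius_7 = 68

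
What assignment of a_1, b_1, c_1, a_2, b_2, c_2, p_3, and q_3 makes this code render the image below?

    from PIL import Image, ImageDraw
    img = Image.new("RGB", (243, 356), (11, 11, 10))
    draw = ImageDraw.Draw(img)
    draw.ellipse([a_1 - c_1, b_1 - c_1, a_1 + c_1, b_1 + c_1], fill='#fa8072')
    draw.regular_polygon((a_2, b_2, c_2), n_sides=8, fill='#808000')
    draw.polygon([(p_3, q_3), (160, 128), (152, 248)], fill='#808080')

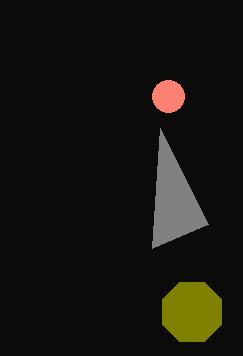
a_1 = 168, b_1 = 96, c_1 = 16, a_2 = 192, b_2 = 312, c_2 = 32, p_3 = 208, q_3 = 224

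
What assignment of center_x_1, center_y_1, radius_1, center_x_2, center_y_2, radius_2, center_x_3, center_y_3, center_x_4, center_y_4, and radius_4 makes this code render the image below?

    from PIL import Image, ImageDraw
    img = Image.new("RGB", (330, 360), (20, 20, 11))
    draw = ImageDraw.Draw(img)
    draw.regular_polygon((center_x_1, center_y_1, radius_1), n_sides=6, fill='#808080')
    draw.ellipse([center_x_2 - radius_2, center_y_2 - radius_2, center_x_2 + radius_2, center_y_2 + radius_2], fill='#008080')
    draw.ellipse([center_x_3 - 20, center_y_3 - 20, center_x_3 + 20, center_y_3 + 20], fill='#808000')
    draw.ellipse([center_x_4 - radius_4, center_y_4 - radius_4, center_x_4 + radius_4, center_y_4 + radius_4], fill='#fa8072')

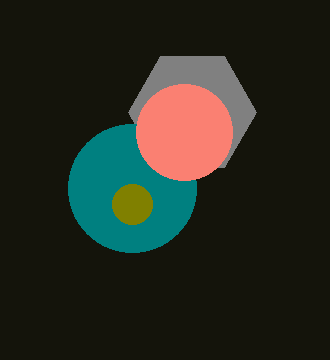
center_x_1 = 192
center_y_1 = 112
radius_1 = 64
center_x_2 = 132
center_y_2 = 188
radius_2 = 64
center_x_3 = 132
center_y_3 = 204
center_x_4 = 184
center_y_4 = 132
radius_4 = 48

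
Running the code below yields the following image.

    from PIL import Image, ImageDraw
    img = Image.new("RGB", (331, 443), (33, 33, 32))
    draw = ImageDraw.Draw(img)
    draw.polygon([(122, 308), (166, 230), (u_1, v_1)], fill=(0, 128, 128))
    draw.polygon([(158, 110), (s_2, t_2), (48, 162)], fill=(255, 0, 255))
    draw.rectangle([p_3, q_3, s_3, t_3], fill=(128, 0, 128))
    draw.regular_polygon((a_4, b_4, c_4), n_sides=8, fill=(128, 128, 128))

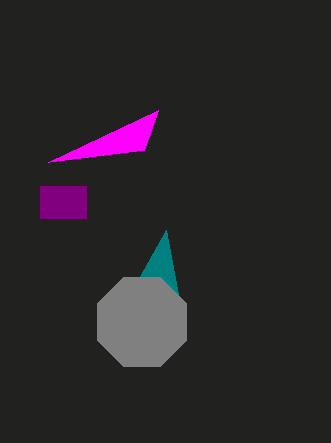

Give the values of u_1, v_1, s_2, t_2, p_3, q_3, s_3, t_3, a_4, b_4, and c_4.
u_1 = 178, v_1 = 294, s_2 = 144, t_2 = 150, p_3 = 40, q_3 = 186, s_3 = 86, t_3 = 218, a_4 = 142, b_4 = 322, c_4 = 48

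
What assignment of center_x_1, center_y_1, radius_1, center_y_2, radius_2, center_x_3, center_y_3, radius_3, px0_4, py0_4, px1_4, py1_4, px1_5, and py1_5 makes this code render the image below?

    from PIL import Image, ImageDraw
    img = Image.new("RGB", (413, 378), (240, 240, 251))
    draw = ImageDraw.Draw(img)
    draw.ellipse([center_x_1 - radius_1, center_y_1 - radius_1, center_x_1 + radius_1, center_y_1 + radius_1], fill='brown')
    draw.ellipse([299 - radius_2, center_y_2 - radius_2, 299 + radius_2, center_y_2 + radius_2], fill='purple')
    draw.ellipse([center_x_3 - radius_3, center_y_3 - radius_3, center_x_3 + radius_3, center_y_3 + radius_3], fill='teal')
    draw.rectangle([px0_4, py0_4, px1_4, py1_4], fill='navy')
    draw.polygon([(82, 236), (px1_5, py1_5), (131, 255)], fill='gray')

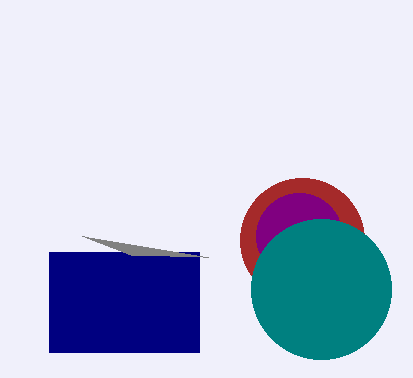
center_x_1 = 302; center_y_1 = 240; radius_1 = 62; center_y_2 = 236; radius_2 = 43; center_x_3 = 321; center_y_3 = 289; radius_3 = 70; px0_4 = 49; py0_4 = 252; px1_4 = 199; py1_4 = 352; px1_5 = 208; py1_5 = 257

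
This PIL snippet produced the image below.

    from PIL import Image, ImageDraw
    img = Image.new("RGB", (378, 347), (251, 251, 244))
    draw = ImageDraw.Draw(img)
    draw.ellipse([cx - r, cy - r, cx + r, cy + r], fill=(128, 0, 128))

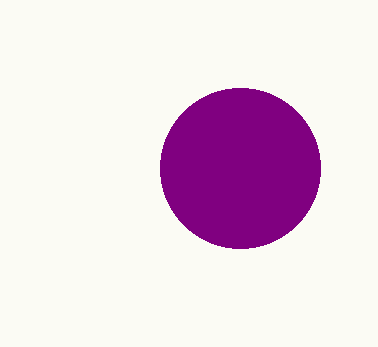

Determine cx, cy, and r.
cx = 240, cy = 168, r = 80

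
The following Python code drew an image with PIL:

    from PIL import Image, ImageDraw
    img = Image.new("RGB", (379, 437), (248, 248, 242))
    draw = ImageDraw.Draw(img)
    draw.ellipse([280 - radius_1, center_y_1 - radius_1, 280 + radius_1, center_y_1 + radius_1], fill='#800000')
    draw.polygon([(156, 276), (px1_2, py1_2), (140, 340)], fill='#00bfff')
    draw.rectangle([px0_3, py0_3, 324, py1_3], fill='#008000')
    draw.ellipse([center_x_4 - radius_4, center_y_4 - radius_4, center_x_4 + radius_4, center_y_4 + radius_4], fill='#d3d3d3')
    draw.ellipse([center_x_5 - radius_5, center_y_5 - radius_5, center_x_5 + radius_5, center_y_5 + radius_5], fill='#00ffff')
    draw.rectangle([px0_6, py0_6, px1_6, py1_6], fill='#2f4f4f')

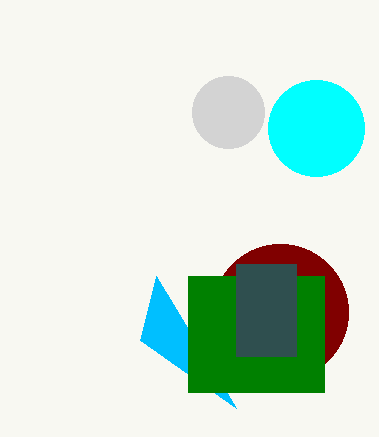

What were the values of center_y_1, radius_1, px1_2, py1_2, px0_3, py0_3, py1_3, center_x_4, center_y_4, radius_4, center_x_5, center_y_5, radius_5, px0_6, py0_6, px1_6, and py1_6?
center_y_1 = 312
radius_1 = 68
px1_2 = 236
py1_2 = 408
px0_3 = 188
py0_3 = 276
py1_3 = 392
center_x_4 = 228
center_y_4 = 112
radius_4 = 36
center_x_5 = 316
center_y_5 = 128
radius_5 = 48
px0_6 = 236
py0_6 = 264
px1_6 = 296
py1_6 = 356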